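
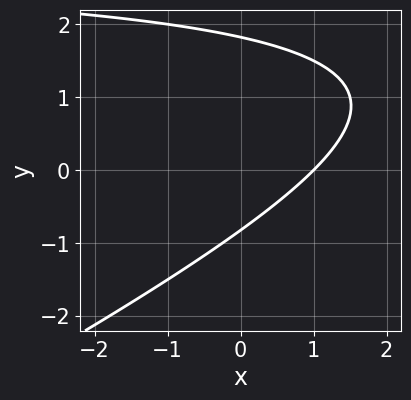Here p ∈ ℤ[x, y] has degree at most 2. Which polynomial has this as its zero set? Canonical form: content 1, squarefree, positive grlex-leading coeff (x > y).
x*y - 2*y^2 - 3*x + 2*y + 3

First, deg p = 2.
Next, against the integer gridlines: it meets the x-axis at x = 1 (among the integer gridlines).
Finally, putting this together gives p.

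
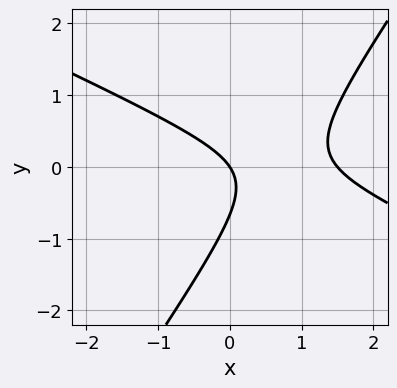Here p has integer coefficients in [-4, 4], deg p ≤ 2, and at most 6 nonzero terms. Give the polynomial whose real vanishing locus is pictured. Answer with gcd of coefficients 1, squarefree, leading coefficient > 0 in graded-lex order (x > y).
2*x^2 + 3*x*y - 3*y^2 - 3*x - 2*y

First, deg p = 2. No degree-1 curve has this shape.
Then, observable constraints: one y-axis crossing is at y = 0; one x-axis crossing is at x = 0.
Finally, solving for integer coefficients yields p as stated.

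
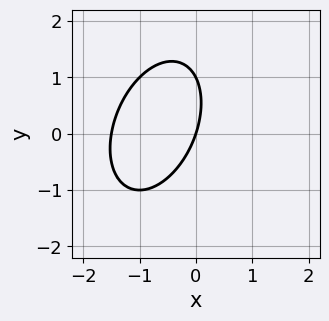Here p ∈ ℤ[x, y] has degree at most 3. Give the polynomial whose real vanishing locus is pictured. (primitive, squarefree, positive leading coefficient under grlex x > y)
(a) The degree is 2 — a generic line meets the curve in up to 2 points.
(b) From the axis intercepts and sections: one x-axis crossing is at x = 0; among the integer gridlines, it crosses the y-axis at y ∈ {0, 1}.
(c) These observations pin down the coefficients.

2*x^2 - x*y + y^2 + 3*x - y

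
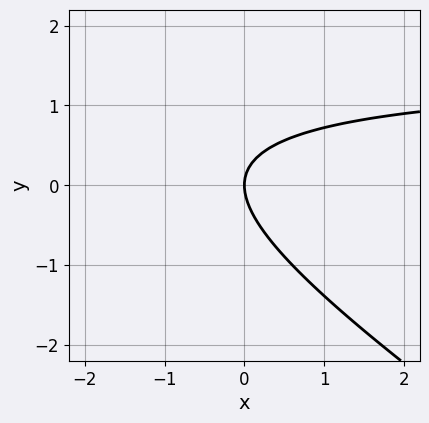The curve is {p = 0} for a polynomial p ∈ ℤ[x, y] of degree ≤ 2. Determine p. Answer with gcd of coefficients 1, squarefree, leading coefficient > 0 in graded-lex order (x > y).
2*x*y + 3*y^2 - 3*x

1. The degree is 2 — a generic line meets the curve in up to 2 points.
2. Checking where it meets the axes: it crosses the y-axis at the gridline y = 0; it meets the x-axis at x = 0 (among the integer gridlines).
3. Matching integer coefficients to the picture gives p.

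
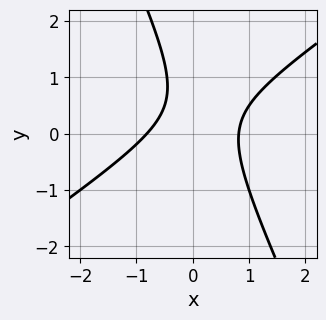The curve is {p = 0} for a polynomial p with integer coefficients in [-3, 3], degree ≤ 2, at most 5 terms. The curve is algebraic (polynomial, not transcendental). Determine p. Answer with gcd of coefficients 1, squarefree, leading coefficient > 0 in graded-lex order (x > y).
(a) Degree: a generic line meets the curve in up to 2 points, so deg p = 2.
(b) Checking where it meets the axes: it misses every integer gridline on the y-axis.
(c) Solving for integer coefficients yields p as stated.

3*x^2 - 3*x*y - 2*y^2 + 2*y - 2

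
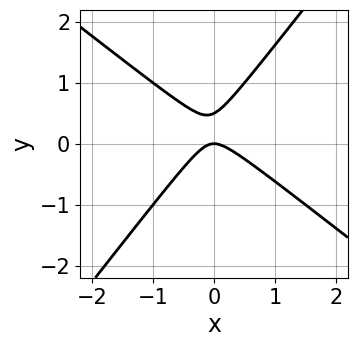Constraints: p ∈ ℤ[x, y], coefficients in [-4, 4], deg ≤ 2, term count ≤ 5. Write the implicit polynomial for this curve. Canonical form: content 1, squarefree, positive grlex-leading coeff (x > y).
2*x^2 + x*y - 2*y^2 + y

The degree is 2 — the shape is more complex than any degree-1 curve.
Reading off the gridlines: it meets the x-axis at x = 0 (among the integer gridlines); one y-axis crossing is at y = 0.
These observations pin down the coefficients.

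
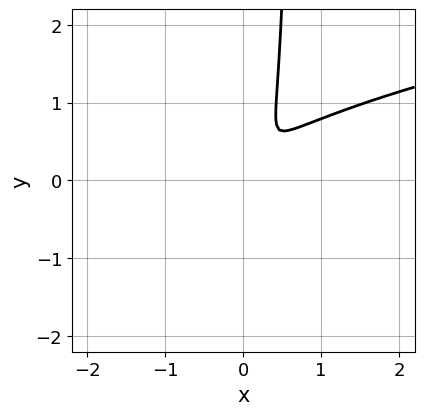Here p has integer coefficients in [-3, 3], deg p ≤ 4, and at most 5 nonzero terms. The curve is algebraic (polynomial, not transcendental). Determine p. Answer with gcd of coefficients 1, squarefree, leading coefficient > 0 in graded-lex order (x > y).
1. deg p = 3. The shape is more complex than any degree-2 curve.
2. Solving for integer coefficients yields p as stated.

3*x*y^2 - 3*x^2 + 3*x*y - 2*y^2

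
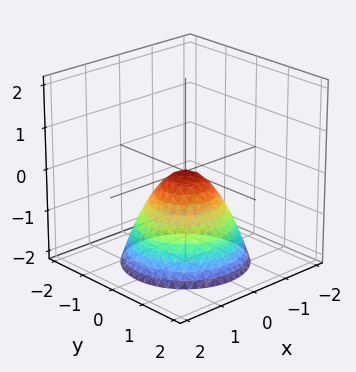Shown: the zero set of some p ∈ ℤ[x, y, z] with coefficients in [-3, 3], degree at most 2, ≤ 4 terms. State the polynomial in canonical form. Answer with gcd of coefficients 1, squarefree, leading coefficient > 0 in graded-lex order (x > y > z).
x^2 + y^2 + z

The degree is 2 — a paraboloid; a quadric.
Symmetry: every cross-section ⟂ z is a circle, so x, y appear only via x² + y².
Reading off the gridlines: a circular section at z = -1 has radius exactly 1; one y-axis crossing is at y = 0; it meets the z-axis at z = 0 (among the integer gridlines).
Solving for integer coefficients yields p as stated.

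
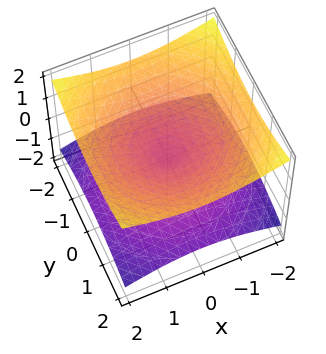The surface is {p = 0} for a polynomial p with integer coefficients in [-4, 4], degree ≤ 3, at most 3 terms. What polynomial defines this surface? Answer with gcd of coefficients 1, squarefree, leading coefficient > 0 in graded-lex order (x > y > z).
(a) The degree is 2 — two nappes meeting at a single point; a quadric.
(b) Symmetries: the z ↦ −z reflection is a symmetry, so z appears only in even powers; the surface is invariant under rotation about z: p = q(x² + y², z).
(c) Checking where it meets the axes: it crosses the x-axis at the gridline x = 0; one y-axis crossing is at y = 0; it crosses the z-axis at the gridline z = 0; a circular section at z = -1 has radius between 1 and 2.
(d) Putting this together gives p.

x^2 + y^2 - 3*z^2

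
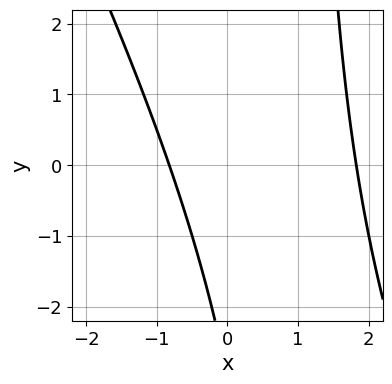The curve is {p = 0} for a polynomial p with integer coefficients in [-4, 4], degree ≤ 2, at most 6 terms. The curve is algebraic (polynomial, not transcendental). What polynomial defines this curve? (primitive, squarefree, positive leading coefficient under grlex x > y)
deg p = 2. The shape is more complex than any degree-1 curve.
From the visible intercepts: the curve avoids every integer y-axis point in the box.
Putting this together gives p.

2*x^2 + x*y - 2*x - y - 3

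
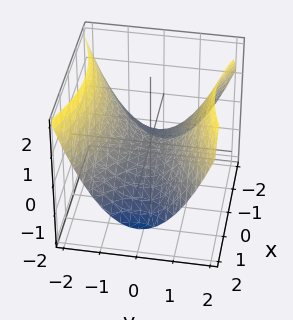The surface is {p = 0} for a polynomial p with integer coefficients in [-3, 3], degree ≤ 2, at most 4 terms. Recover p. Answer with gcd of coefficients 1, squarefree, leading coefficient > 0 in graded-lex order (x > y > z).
(a) The degree is 2 — a hyperbolic paraboloid; a quadric.
(b) Symmetries: the x ↦ −x reflection is a symmetry, so x appears only in even powers; the y ↦ −y reflection is a symmetry, so y appears only in even powers.
(c) From the visible intercepts: one x-axis crossing is at x = 0; it crosses the z-axis at the gridline z = 0; it crosses the y-axis at the gridline y = 0.
(d) The integer polynomial consistent with all of this is the stated p.

x^2 - 2*y^2 + 3*z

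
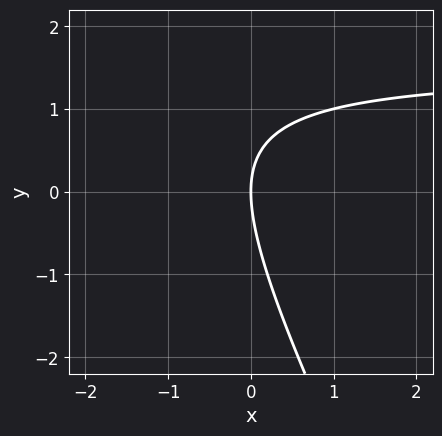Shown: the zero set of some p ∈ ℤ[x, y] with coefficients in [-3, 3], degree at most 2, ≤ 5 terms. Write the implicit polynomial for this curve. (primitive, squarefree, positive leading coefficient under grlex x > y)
2*x*y + y^2 - 3*x

(a) deg p = 2. A generic line meets the curve in up to 2 points.
(b) From the visible intercepts: it crosses the y-axis at the gridline y = 0; it meets the x-axis at x = 0 (among the integer gridlines).
(c) Assembling these constraints gives the stated polynomial.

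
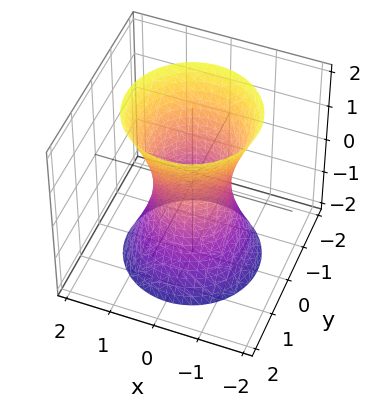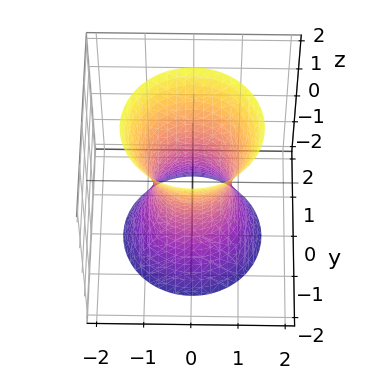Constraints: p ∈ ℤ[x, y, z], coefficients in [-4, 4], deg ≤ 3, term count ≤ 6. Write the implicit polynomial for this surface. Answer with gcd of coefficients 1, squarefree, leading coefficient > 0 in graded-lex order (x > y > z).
3*x^2 + 3*y^2 - z^2 - 2

deg p = 2. No degree-1 surface has this shape.
Symmetry: the surface is invariant under rotation about z: p = q(x² + y², z).
From the axis intercepts and sections: a circular section at z = 1 has radius exactly 1; it misses every integer gridline on the z-axis.
Together with the visible shape, these determine p as stated.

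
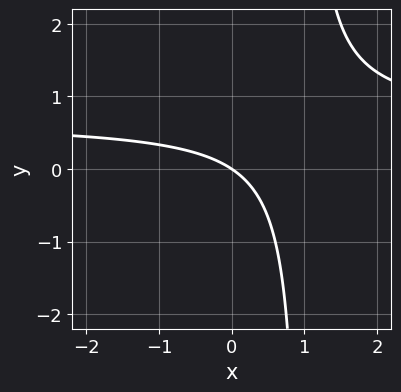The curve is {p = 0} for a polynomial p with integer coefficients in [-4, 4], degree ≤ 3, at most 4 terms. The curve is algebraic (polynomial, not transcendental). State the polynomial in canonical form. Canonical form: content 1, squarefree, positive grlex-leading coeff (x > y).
3*x*y - 2*x - 3*y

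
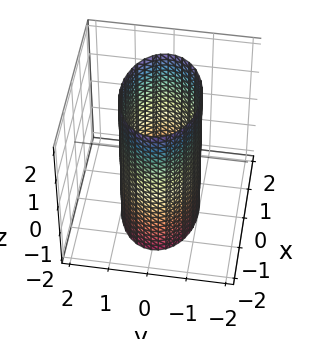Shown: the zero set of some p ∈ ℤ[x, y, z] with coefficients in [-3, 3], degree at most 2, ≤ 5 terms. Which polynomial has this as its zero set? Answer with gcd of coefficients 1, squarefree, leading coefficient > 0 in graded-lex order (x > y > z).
x^2 + 2*y^2 - 2

(a) The degree is 2 — a cylinder; a quadric.
(b) Symmetries: it's symmetric under x → −x, forcing even powers of x; the z ↦ −z reflection is a symmetry, so z appears only in even powers; the y ↦ −y reflection is a symmetry, so y appears only in even powers.
(c) Observable constraints: it misses every integer gridline on the z-axis; the y-axis gridline crossings are at y ∈ {-1, 1}.
(d) Matching integer coefficients to the picture gives p.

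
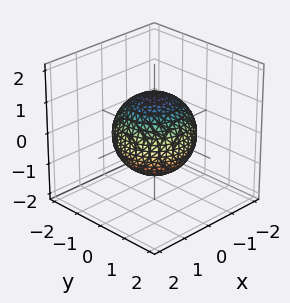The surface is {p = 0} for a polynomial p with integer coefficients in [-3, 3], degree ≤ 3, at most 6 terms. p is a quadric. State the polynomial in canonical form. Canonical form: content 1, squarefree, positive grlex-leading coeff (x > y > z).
2*x^2 + 2*y^2 + 2*z^2 - 3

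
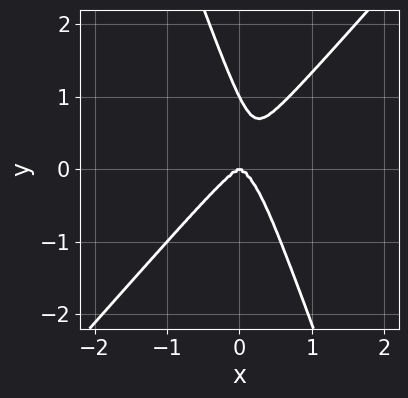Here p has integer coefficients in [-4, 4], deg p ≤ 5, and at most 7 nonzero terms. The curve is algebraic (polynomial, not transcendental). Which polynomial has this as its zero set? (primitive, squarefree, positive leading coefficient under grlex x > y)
The degree is 4 — a generic line meets the curve in up to 4 points.
Against the integer gridlines: it crosses the x-axis at the gridline x = 0; among the integer gridlines, it crosses the y-axis at y ∈ {0, 1}.
Together with the visible shape, these determine p as stated.

2*x^4 + 2*x^2*y^2 - 2*x*y^3 - y^4 + y^3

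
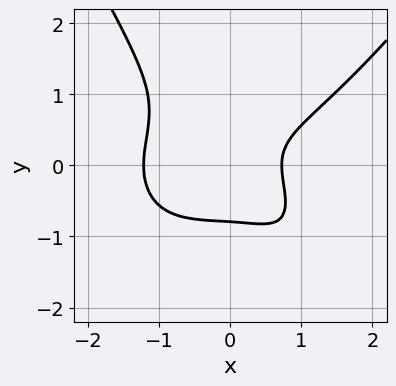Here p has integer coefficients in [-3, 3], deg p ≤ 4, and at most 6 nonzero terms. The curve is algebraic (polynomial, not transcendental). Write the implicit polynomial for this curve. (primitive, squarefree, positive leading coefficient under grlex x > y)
1. Degree: the shape is more complex than any degree-3 curve, so deg p = 4.
2. Putting this together gives p.

x^4 - 2*x*y^2 - 2*y^3 + x - 1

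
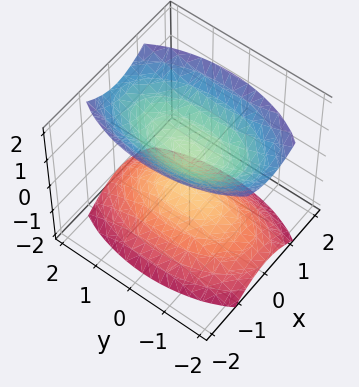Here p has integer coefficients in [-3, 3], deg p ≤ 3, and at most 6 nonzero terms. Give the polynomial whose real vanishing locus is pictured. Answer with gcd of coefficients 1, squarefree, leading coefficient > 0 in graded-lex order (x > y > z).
(a) The picture has 2 separate pieces.
(b) Degree: two separate bowl-shaped sheets opening away from each other; a quadric, so deg p = 2.
(c) Symmetries: it's symmetric under z → −z, forcing even powers of z; it's symmetric under y → −y, forcing even powers of y; mirror symmetry x ↦ −x ⇒ only even powers of x.
(d) Checking where it meets the axes: the surface avoids every integer y-axis point in the box; it misses every integer gridline on the x-axis.
(e) Together with the visible shape, these determine p as stated.

3*x^2 + y^2 - 2*z^2 + 1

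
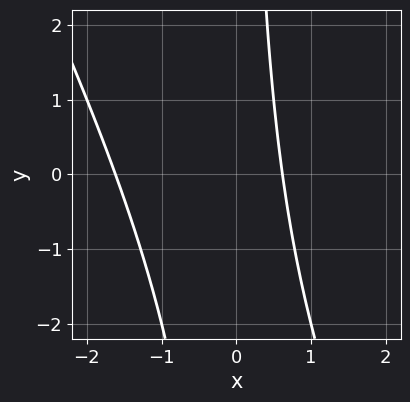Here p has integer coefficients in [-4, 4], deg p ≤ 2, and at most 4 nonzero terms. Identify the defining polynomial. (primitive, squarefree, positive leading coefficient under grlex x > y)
First, degree: no degree-1 curve has this shape, so deg p = 2.
Then, reading off the gridlines: it misses every integer gridline on the y-axis.
Finally, matching integer coefficients to the picture gives p.

2*x^2 + x*y + 2*x - 2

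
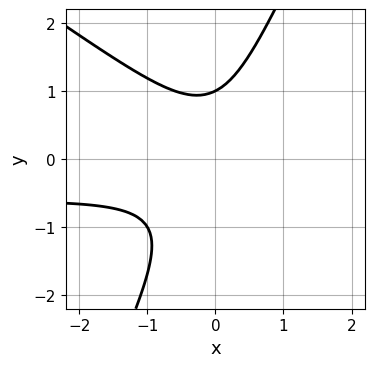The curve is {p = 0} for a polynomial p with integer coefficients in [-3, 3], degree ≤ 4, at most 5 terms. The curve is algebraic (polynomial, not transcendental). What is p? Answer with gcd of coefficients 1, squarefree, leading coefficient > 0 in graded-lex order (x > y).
3*x^2*y + 3*x*y^2 - 2*y^3 + 2*x^2 + 2

First, degree: the shape is more complex than any degree-2 curve, so deg p = 3.
Then, against the integer gridlines: the curve avoids every integer x-axis point in the box; one y-axis crossing is at y = 1.
Finally, together with the visible shape, these determine p as stated.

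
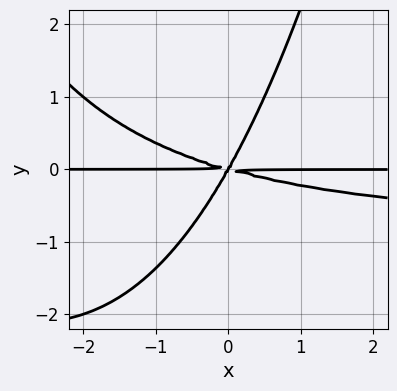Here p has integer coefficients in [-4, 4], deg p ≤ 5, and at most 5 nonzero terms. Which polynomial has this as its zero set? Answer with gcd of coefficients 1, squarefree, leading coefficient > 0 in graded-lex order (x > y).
Degree: the shape is more complex than any degree-3 curve, so deg p = 4.
Observable constraints: every point of the x-axis in the box is on the curve; it crosses the y-axis at the gridline y = 0.
These observations pin down the coefficients.

x^2*y^2 + x^2*y + 3*x*y^2 - 2*y^3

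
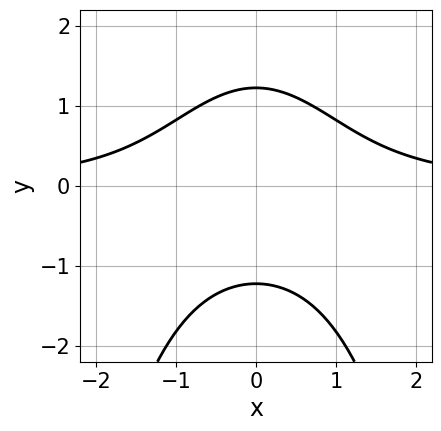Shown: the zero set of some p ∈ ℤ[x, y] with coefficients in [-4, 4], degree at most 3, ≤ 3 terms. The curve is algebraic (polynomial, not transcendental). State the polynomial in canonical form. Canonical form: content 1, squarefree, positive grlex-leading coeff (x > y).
1. The degree is 3 — no degree-2 curve has this shape.
2. Symmetries: it's symmetric under x → −x, forcing even powers of x.
3. Checking where it meets the axes: it misses every integer gridline on the x-axis.
4. Matching integer coefficients to the picture gives p.

2*x^2*y + 2*y^2 - 3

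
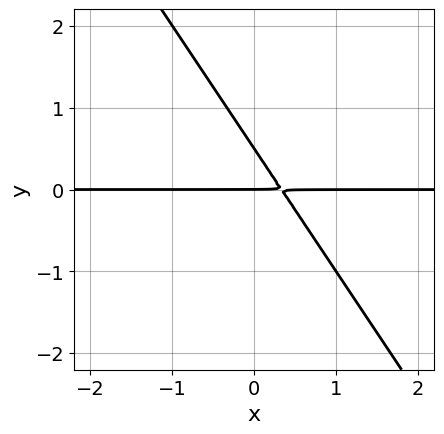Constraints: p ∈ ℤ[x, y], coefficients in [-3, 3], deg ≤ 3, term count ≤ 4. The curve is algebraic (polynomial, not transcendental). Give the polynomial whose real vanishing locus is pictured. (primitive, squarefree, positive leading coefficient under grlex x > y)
Degree: a generic line meets the curve in up to 2 points, so deg p = 2.
From the axis intercepts and sections: it meets the y-axis at y = 0 (among the integer gridlines); every point of the x-axis in the box is on the curve.
The integer polynomial consistent with all of this is the stated p.

3*x*y + 2*y^2 - y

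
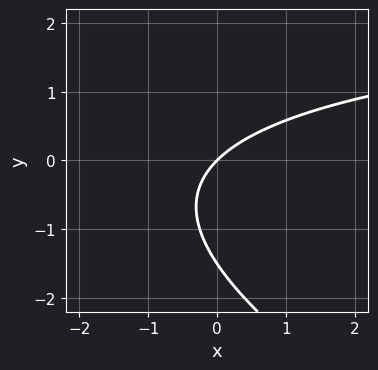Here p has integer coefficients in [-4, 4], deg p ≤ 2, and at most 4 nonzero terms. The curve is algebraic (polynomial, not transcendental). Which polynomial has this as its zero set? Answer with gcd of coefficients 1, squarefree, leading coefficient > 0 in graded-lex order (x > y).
(a) The degree is 2 — no degree-1 curve has this shape.
(b) Observable constraints: it meets the y-axis at y = 0 (among the integer gridlines); it crosses the x-axis at the gridline x = 0.
(c) Fitting integer coefficients to these (and the overall shape) gives p.

x*y + 2*y^2 - 3*x + 3*y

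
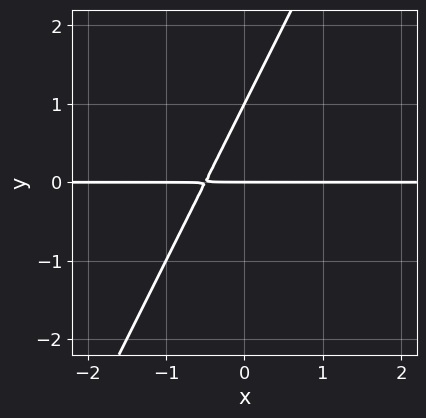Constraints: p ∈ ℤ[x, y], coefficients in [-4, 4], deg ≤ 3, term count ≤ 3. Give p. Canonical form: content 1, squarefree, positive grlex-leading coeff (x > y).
2*x*y - y^2 + y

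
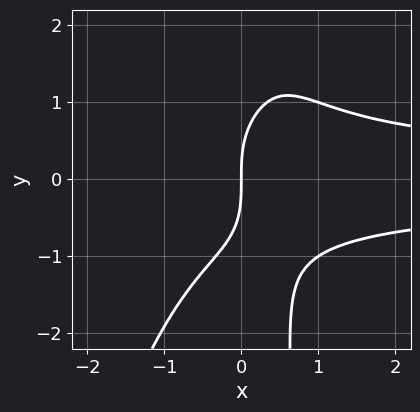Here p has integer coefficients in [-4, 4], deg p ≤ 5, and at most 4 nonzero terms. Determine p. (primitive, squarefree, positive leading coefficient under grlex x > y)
(a) deg p = 4.
(b) Against the integer gridlines: one x-axis crossing is at x = 0; it crosses the y-axis at the gridline y = 0.
(c) Together with the visible shape, these determine p as stated.

3*x^2*y^2 - x*y^3 + y^3 - 3*x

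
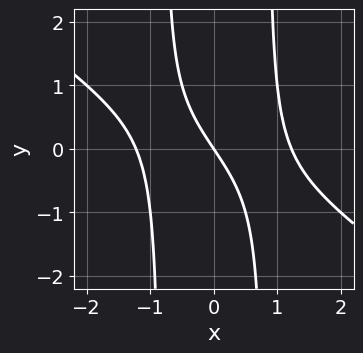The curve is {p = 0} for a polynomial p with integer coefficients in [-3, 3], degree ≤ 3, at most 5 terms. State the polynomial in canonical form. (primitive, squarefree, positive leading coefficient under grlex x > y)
2*x^3 + 3*x^2*y - 3*x - 2*y

1. The degree is 3 — the shape is more complex than any degree-2 curve.
2. From the axis intercepts and sections: it meets the y-axis at y = 0 (among the integer gridlines); one x-axis crossing is at x = 0.
3. These observations pin down the coefficients.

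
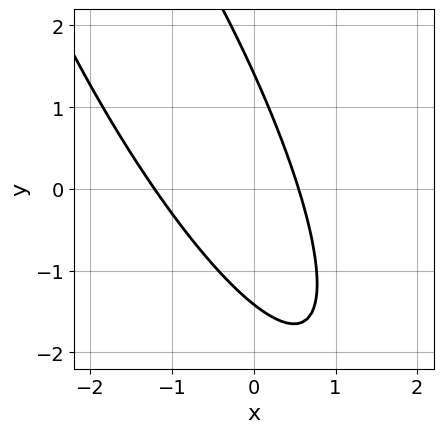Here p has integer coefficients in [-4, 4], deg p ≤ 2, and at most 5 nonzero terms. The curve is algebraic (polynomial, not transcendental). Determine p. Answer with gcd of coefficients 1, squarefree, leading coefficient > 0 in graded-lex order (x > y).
1. deg p = 2.
2. Matching integer coefficients to the picture gives p.

3*x^2 + 3*x*y + y^2 + 2*x - 2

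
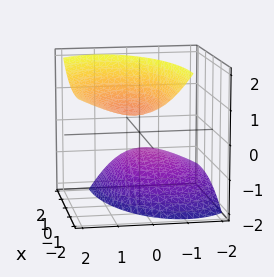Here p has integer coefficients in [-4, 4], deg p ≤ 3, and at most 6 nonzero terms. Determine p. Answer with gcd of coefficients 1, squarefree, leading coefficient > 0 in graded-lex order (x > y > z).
x^2 + 2*x*z + 3*y^2 - 3*y*z - 2*z^2 + 2

First, I count 2 distinct pieces. Treating them together as one polynomial.
Then, deg p = 2. The shape is more complex than any degree-1 surface.
Next, from the axis intercepts and sections: the z-axis gridline crossings are at z ∈ {-1, 1}; the surface avoids every integer y-axis point in the box; no x-intercept at any integer in the box.
Finally, matching integer coefficients to the picture gives p.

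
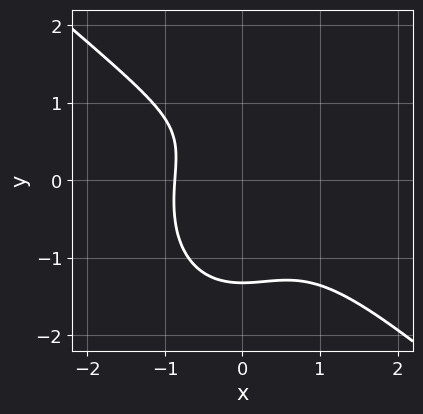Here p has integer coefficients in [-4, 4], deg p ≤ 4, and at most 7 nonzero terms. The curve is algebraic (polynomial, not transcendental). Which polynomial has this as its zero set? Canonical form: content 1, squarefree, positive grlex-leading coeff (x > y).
3*x^3 + 2*x^2*y + 2*y^3 - 2*y + 2

1. Degree: a generic line meets the curve in up to 3 points, so deg p = 3.
2. Solving for integer coefficients yields p as stated.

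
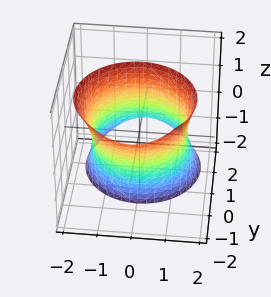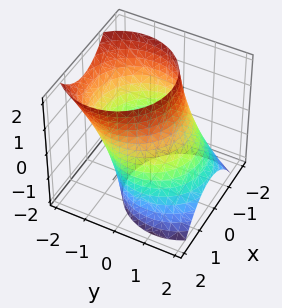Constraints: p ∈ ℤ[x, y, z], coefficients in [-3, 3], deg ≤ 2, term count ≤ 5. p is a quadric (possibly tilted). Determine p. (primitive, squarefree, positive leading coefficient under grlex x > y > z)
x^2 + y^2 + y*z - 2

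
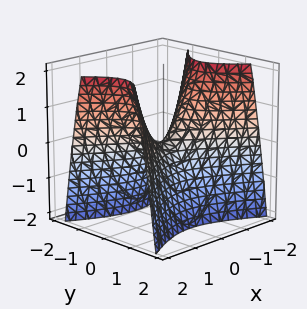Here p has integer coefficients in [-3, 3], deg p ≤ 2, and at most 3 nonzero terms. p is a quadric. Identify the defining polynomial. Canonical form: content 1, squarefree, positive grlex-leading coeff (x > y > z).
First, the degree is 2 — a hyperbolic paraboloid; a quadric.
Next, symmetries: it's symmetric under x → −x, forcing even powers of x; it's symmetric under y → −y, forcing even powers of y.
Next, from the axis intercepts and sections: one y-axis crossing is at y = 0; it crosses the z-axis at the gridline z = 0.
Finally, these observations pin down the coefficients.

x^2 - 2*y^2 - z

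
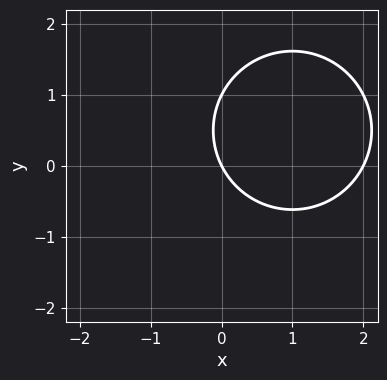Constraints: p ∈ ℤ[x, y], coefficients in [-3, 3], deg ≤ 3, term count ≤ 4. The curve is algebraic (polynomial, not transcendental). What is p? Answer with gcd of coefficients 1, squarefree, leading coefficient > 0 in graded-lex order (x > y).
1. Degree: no degree-1 curve has this shape, so deg p = 2.
2. From the visible intercepts: the x-axis gridline crossings are at x ∈ {0, 2}; among the integer gridlines, it crosses the y-axis at y ∈ {0, 1}.
3. Assembling these constraints gives the stated polynomial.

x^2 + y^2 - 2*x - y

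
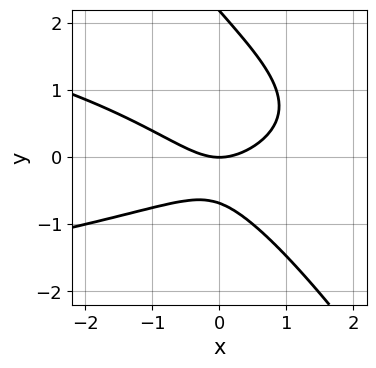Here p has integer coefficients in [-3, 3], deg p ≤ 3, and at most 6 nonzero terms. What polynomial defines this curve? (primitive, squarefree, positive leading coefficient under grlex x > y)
(a) The degree is 3 — a generic line meets the curve in up to 3 points.
(b) From the visible intercepts: it meets the y-axis at y = 0 (among the integer gridlines); one x-axis crossing is at x = 0.
(c) Assembling these constraints gives the stated polynomial.

3*x*y^2 + 2*y^3 + 2*x^2 - 3*y^2 - 3*y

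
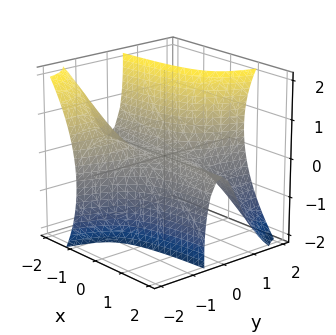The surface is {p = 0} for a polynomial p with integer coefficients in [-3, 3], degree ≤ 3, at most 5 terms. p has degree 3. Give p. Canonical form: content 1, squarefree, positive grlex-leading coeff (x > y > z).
deg p = 3.
Checking where it meets the axes: it meets the y-axis at y = 0 (among the integer gridlines); every point of the x-axis in the box is on the surface; one z-axis crossing is at z = 0.
Fitting integer coefficients to these (and the overall shape) gives p.

3*x*y^2 - y^3 - y*z^2 + 2*z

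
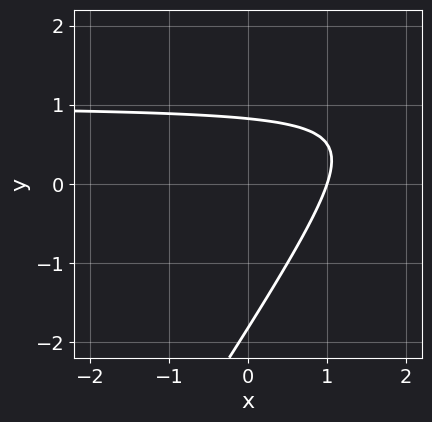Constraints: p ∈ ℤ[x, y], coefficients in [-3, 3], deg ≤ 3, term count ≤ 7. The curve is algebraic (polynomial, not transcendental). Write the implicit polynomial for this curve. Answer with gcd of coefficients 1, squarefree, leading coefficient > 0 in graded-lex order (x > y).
3*x*y - 2*y^2 - 3*x - 2*y + 3

1. deg p = 2. No degree-1 curve has this shape.
2. Reading off the gridlines: it meets the x-axis at x = 1 (among the integer gridlines).
3. Together with the visible shape, these determine p as stated.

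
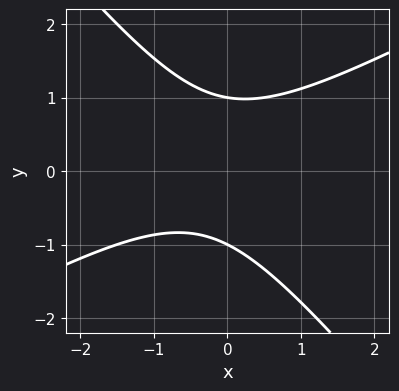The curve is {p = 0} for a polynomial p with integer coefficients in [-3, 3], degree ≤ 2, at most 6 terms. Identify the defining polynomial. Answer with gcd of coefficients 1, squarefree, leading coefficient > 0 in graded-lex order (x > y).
Degree: the shape is more complex than any degree-1 curve, so deg p = 2.
Checking where it meets the axes: the y-axis gridline crossings are at y ∈ {-1, 1}; the curve avoids every integer x-axis point in the box.
Together with the visible shape, these determine p as stated.

2*x^2 - 2*x*y - 3*y^2 + x + 3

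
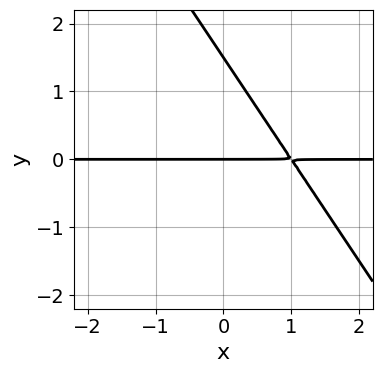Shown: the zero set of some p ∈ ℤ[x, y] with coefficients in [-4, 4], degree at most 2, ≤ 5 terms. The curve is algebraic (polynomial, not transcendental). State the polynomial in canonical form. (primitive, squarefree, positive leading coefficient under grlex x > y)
1. Degree: the shape is more complex than any degree-1 curve, so deg p = 2.
2. Observable constraints: every point of the x-axis in the box is on the curve; it crosses the y-axis at the gridline y = 0.
3. Putting this together gives p.

3*x*y + 2*y^2 - 3*y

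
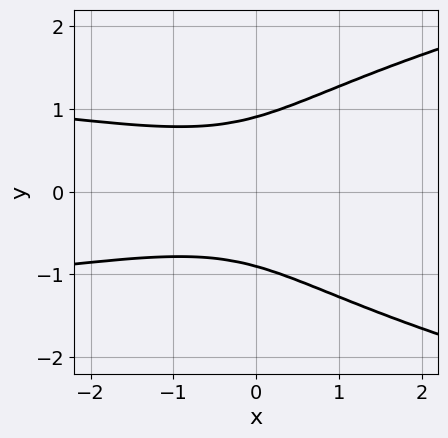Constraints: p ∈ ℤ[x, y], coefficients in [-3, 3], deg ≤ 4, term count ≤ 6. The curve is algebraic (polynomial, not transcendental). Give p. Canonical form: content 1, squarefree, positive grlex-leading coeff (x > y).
3*y^4 - 3*x*y^2 - x^2 - 2

First, degree: the shape is more complex than any degree-3 curve, so deg p = 4.
Next, symmetries: it's symmetric under y → −y, forcing even powers of y.
Then, against the integer gridlines: it misses every integer gridline on the x-axis.
Finally, together with the visible shape, these determine p as stated.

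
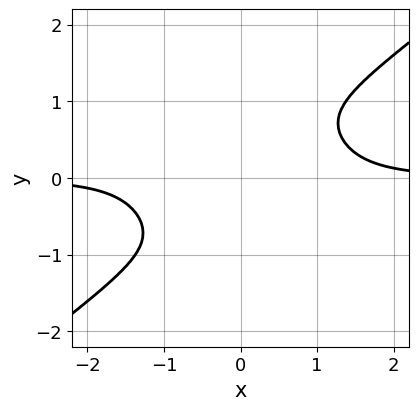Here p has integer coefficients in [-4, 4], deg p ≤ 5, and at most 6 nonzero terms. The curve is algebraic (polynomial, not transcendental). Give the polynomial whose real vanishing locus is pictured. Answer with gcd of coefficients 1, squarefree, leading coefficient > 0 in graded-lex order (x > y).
1. deg p = 4. A generic line meets the curve in up to 4 points.
2. From the axis intercepts and sections: the curve avoids every integer x-axis point in the box; it misses every integer gridline on the y-axis.
3. These observations pin down the coefficients.

3*x^3*y - 2*x^2*y^2 - 3*y^4 + 2*y^2 - 3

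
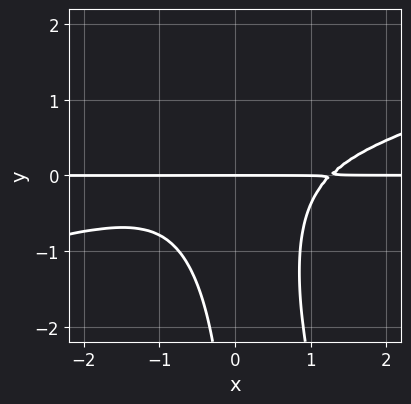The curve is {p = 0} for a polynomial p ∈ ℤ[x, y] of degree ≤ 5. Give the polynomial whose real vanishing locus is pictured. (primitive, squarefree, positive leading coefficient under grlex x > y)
x^3*y - 3*x^2*y^2 - x*y^3 - 2*y

(a) Degree: no degree-3 curve has this shape, so deg p = 4.
(b) Checking where it meets the axes: it crosses the y-axis at the gridline y = 0; the visible x-axis segment lies entirely on the curve.
(c) These observations pin down the coefficients.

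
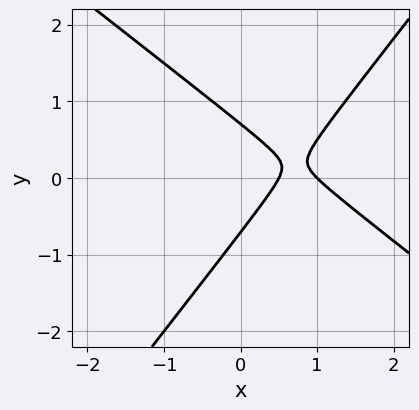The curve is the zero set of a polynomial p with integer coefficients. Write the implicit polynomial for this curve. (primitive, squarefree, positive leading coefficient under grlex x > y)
2*x^2 + x*y - 2*y^2 - 3*x + 1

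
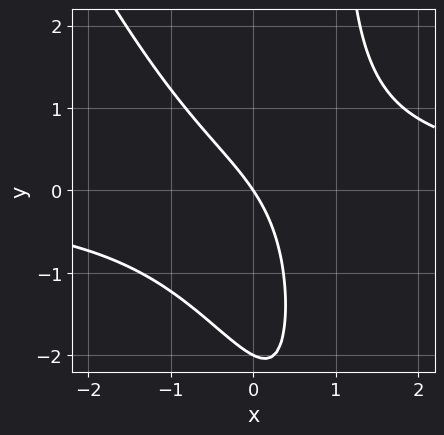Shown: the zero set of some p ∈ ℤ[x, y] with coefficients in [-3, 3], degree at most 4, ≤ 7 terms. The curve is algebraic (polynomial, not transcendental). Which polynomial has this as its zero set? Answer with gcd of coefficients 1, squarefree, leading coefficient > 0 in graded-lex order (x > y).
2*x^2*y + x*y^2 - y^2 - 3*x - 2*y

(a) Degree: a generic line meets the curve in up to 3 points, so deg p = 3.
(b) From the visible intercepts: one x-axis crossing is at x = 0; the y-axis gridline crossings are at y ∈ {-2, 0}.
(c) Fitting integer coefficients to these (and the overall shape) gives p.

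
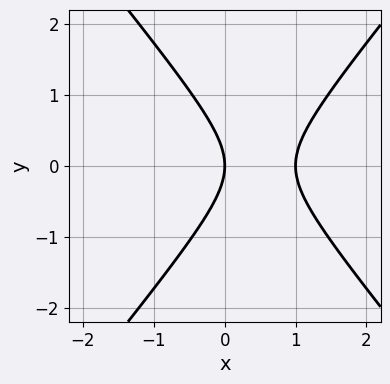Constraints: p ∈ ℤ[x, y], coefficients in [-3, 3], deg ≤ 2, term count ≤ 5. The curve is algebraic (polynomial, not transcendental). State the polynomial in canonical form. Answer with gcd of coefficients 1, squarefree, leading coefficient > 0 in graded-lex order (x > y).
The degree is 2 — no degree-1 curve has this shape.
Symmetries: the y ↦ −y reflection is a symmetry, so y appears only in even powers.
Checking where it meets the axes: it meets the y-axis at y = 0 (among the integer gridlines); among the integer gridlines, it crosses the x-axis at x ∈ {0, 1}.
Assembling these constraints gives the stated polynomial.

3*x^2 - 2*y^2 - 3*x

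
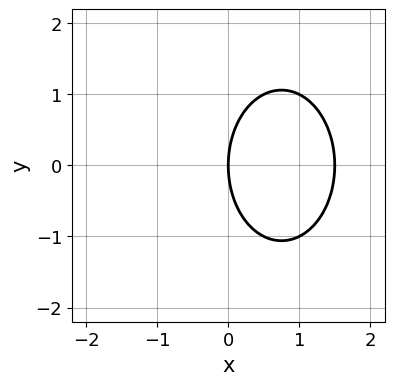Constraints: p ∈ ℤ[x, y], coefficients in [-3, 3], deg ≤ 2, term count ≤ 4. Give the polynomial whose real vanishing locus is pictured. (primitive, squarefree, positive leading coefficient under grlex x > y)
2*x^2 + y^2 - 3*x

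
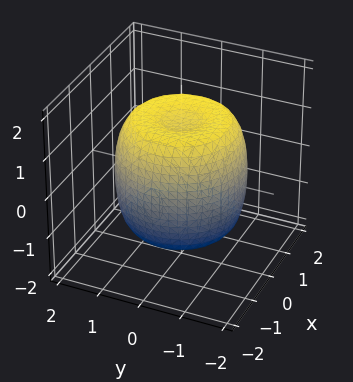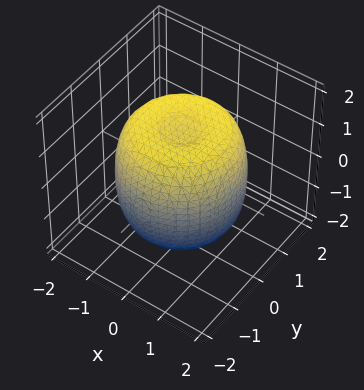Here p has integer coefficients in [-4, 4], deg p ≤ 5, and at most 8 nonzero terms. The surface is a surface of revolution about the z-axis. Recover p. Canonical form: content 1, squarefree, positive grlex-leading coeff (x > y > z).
(a) The degree is 4 — no degree-3 surface has this shape.
(b) Symmetries: rotational symmetry about the z-axis ⇒ p depends on x, y only through x² + y².
(c) From the visible intercepts: a circular section at z = 0 has radius between 1 and 2.
(d) Assembling these constraints gives the stated polynomial.

2*x^4 + 4*x^2*y^2 + 2*y^4 - 3*x^2 - 3*y^2 + 2*z^2 - 3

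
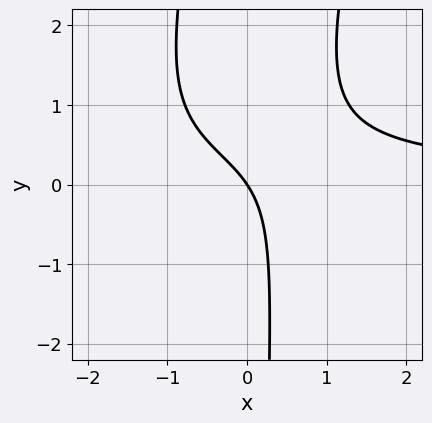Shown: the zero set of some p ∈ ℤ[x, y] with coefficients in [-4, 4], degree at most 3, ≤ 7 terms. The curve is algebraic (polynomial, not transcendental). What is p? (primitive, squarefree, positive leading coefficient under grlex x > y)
First, the degree is 3 — a generic line meets the curve in up to 3 points.
Next, against the integer gridlines: it crosses the x-axis at the gridline x = 0; one y-axis crossing is at y = 0.
Finally, solving for integer coefficients yields p as stated.

2*x^2*y - x*y^2 + 3*x*y - 3*x - 2*y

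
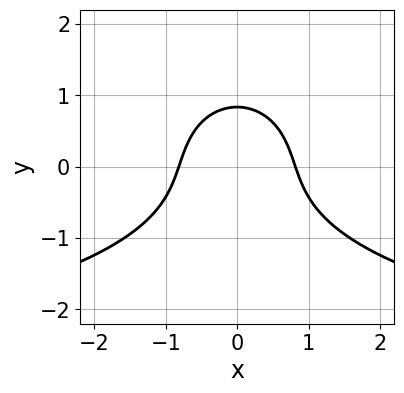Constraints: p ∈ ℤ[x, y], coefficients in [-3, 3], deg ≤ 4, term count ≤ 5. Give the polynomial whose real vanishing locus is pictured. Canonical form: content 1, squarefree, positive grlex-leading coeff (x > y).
x^2*y + 2*y^3 + 3*x^2 + y - 2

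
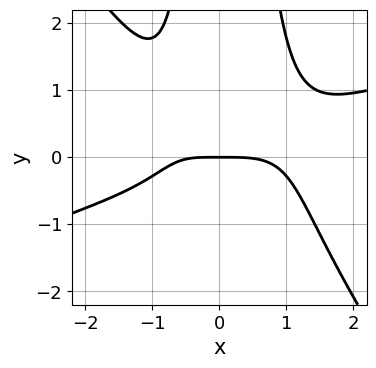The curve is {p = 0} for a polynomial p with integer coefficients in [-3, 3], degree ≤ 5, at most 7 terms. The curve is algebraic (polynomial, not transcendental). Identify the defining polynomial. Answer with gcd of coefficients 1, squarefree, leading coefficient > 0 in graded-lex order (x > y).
x^4 - 2*x^3*y - 2*x^2*y^2 + 2*x*y + 3*y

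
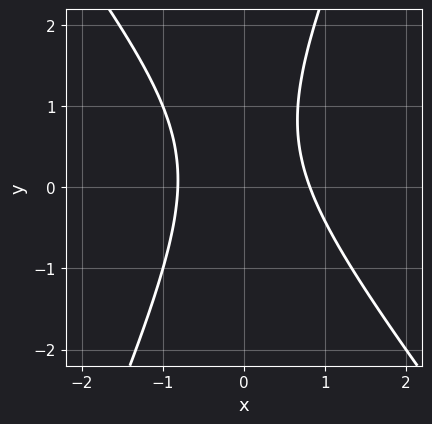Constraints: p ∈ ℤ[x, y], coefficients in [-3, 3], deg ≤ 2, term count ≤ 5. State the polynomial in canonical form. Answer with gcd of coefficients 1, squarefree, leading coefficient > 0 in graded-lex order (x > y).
deg p = 2. No degree-1 curve has this shape.
From the axis intercepts and sections: the curve avoids every integer y-axis point in the box.
Putting this together gives p.

3*x^2 + x*y - y^2 + y - 2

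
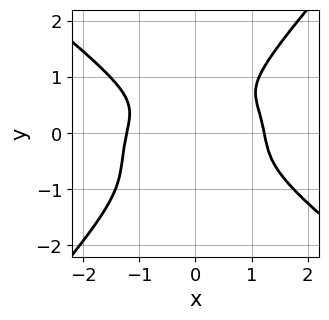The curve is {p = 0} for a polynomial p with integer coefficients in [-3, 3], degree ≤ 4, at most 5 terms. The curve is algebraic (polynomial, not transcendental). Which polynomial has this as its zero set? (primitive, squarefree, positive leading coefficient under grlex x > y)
First, deg p = 4.
Finally, solving for integer coefficients yields p as stated.

2*x^4 + 2*x*y^3 - 3*y^4 + x^2*y - 3*x^2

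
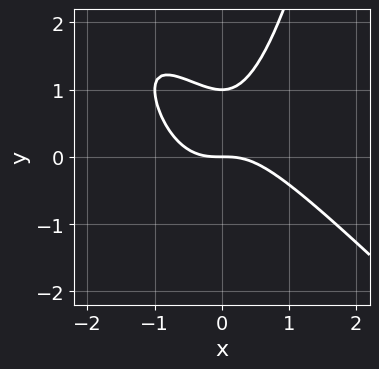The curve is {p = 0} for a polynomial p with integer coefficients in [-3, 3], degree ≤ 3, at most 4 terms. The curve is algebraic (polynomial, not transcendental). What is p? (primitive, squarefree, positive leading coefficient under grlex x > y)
x^3 + x^2*y - y^2 + y

First, the degree is 3 — the shape is more complex than any degree-2 curve.
Then, from the axis intercepts and sections: it crosses the x-axis at the gridline x = 0; among the integer gridlines, it crosses the y-axis at y ∈ {0, 1}.
Finally, these observations pin down the coefficients.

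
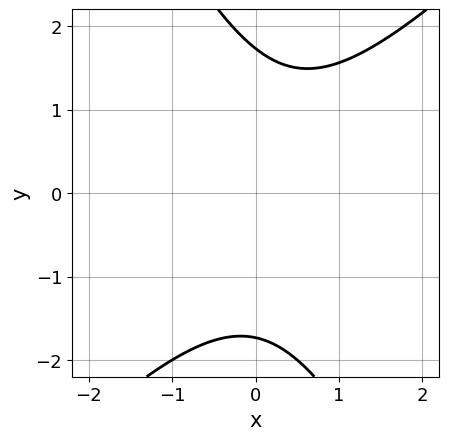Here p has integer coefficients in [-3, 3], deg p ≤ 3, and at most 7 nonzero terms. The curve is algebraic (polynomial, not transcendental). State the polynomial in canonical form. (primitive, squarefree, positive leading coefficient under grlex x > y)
2*x^2 - x*y - y^2 - x + 3

1. The degree is 2 — a generic line meets the curve in up to 2 points.
2. Observable constraints: the curve avoids every integer x-axis point in the box.
3. Assembling these constraints gives the stated polynomial.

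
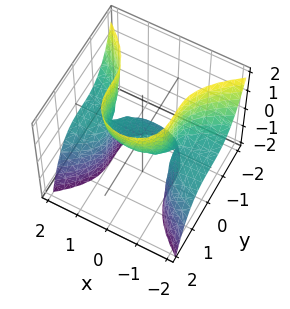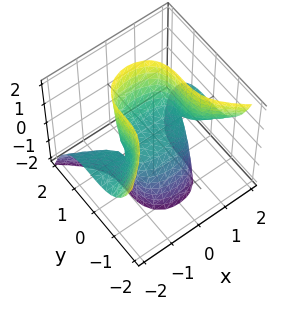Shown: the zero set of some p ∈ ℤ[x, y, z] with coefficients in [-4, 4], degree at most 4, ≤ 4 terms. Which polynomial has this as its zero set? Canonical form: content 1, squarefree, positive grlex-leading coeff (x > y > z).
x^2*z + y^3 - z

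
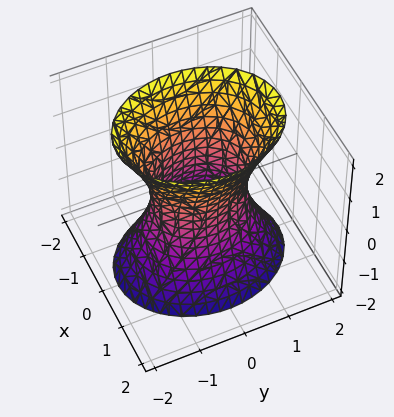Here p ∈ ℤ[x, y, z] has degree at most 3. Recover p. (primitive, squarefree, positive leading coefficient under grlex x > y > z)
First, degree: one connected sheet with a waist; a quadric, so deg p = 2.
Then, symmetries: mirror symmetry x ↦ −x ⇒ only even powers of x; mirror symmetry y ↦ −y ⇒ only even powers of y; it's symmetric under z → −z, forcing even powers of z.
Then, from the visible intercepts: among the integer gridlines, it crosses the y-axis at y ∈ {-1, 1}; the surface avoids every integer z-axis point in the box.
Finally, matching integer coefficients to the picture gives p.

3*x^2 + 2*y^2 - z^2 - 2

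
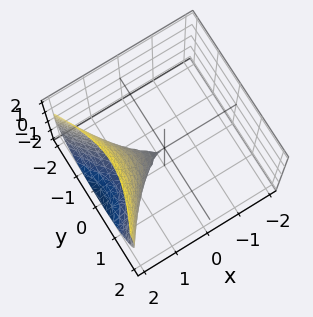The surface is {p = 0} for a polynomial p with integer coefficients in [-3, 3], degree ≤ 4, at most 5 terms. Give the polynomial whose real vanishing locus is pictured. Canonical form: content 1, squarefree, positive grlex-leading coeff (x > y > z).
x^3 + x^2*z - 3*y^2 - 2*z^2

1. deg p = 3.
2. From the visible intercepts: it meets the z-axis at z = 0 (among the integer gridlines); it meets the x-axis at x = 0 (among the integer gridlines); it crosses the y-axis at the gridline y = 0.
3. Solving for integer coefficients yields p as stated.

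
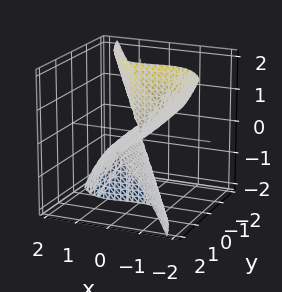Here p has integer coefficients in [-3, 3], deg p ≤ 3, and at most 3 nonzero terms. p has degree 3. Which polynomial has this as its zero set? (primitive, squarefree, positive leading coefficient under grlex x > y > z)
3*x^3 + 2*x^2*z + 3*y*z^2

1. The degree is 3 — the shape is more complex than any degree-2 surface.
2. Against the integer gridlines: the visible z-axis segment lies entirely on the surface; one x-axis crossing is at x = 0; the visible y-axis segment lies entirely on the surface.
3. These observations pin down the coefficients.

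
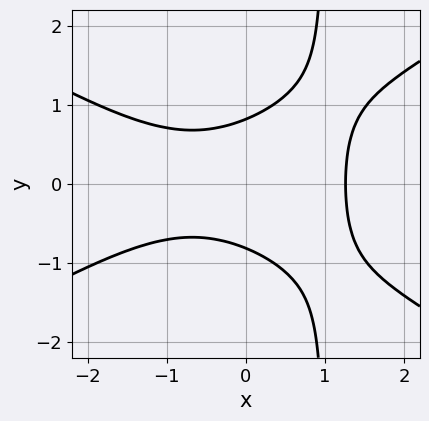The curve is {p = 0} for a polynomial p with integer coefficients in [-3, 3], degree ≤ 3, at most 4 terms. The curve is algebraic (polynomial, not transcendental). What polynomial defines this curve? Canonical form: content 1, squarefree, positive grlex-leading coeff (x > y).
The degree is 3 — the shape is more complex than any degree-2 curve.
Symmetries: it's symmetric under y → −y, forcing even powers of y.
Together with the visible shape, these determine p as stated.

x^3 - 3*x*y^2 + 3*y^2 - 2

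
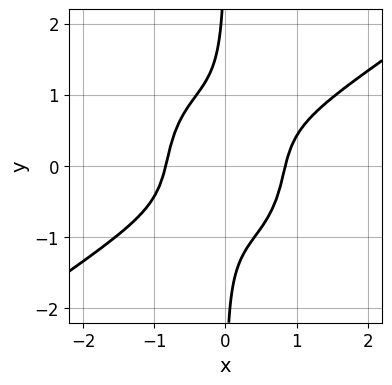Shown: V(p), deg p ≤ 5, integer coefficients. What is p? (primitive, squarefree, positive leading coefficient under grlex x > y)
1. deg p = 4. No degree-3 curve has this shape.
2. Observable constraints: no y-intercept at any integer in the box.
3. These observations pin down the coefficients.

2*x^4 - 2*x^3*y - 2*x*y^3 - 1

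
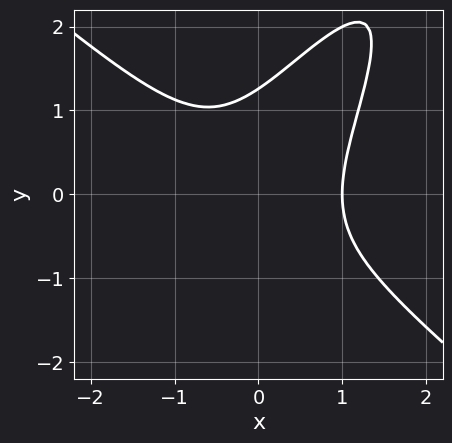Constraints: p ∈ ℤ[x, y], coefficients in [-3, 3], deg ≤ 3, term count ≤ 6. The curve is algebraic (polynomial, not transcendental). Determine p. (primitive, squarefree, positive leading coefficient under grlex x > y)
1. The degree is 3 — no degree-2 curve has this shape.
2. Checking where it meets the axes: it crosses the x-axis at the gridline x = 1.
3. Fitting integer coefficients to these (and the overall shape) gives p.

2*x^3 - 2*x*y^2 + y^3 - 2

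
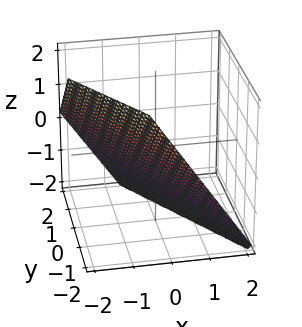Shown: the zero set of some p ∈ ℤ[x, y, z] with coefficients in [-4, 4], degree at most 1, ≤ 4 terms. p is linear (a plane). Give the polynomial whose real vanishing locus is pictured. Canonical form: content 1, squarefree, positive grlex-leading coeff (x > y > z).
3*x + 2*y + 2*z + 2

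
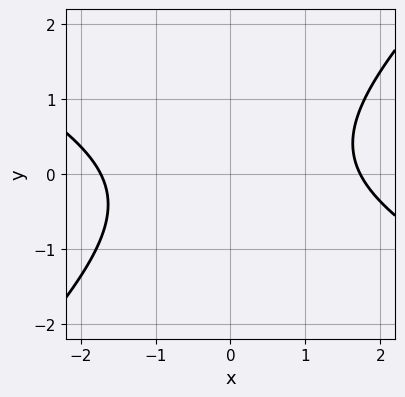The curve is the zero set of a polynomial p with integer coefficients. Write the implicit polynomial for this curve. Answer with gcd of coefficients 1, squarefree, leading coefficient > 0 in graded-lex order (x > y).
x^2 + x*y - 2*y^2 - 3

1. The degree is 2 — the shape is more complex than any degree-1 curve.
2. From the axis intercepts and sections: no y-intercept at any integer in the box.
3. Solving for integer coefficients yields p as stated.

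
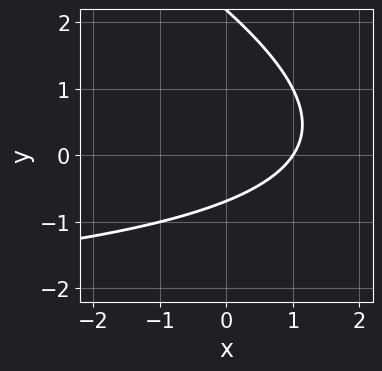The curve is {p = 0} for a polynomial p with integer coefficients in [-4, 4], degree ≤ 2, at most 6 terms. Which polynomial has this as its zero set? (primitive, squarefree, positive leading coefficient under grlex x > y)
(a) The degree is 2 — no degree-1 curve has this shape.
(b) From the axis intercepts and sections: one x-axis crossing is at x = 1.
(c) Together with the visible shape, these determine p as stated.

x*y + 2*y^2 + 3*x - 3*y - 3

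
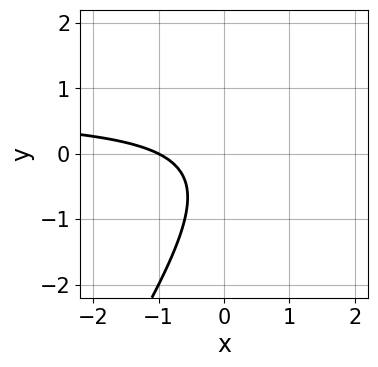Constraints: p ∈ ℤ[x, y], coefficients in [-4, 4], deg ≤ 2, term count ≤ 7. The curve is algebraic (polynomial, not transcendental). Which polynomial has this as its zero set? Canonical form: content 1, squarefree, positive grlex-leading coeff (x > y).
Degree: the shape is more complex than any degree-1 curve, so deg p = 2.
Checking where it meets the axes: the curve avoids every integer y-axis point in the box; it meets the x-axis at x = -1 (among the integer gridlines).
Solving for integer coefficients yields p as stated.

3*x*y - 2*y^2 - 2*x - y - 2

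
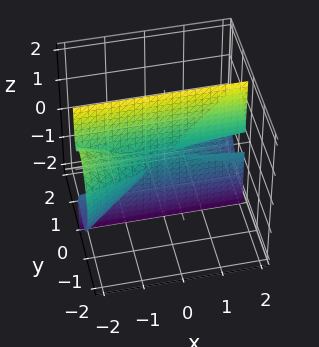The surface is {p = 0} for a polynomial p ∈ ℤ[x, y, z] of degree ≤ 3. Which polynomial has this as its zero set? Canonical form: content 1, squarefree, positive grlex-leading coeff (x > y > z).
1. deg p = 3. The shape is more complex than any degree-2 surface.
2. Observable constraints: one y-axis crossing is at y = 0; every point of the z-axis in the box is on the surface.
3. Assembling these constraints gives the stated polynomial.

2*x*y^2 - 3*y^3 - y*z^2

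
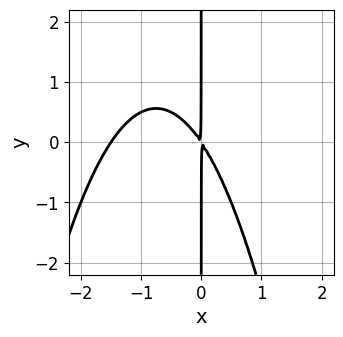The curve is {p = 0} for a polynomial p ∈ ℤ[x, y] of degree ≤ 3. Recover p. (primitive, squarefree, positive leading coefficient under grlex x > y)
First, the degree is 3 — the shape is more complex than any degree-2 curve.
Next, from the visible intercepts: the visible y-axis segment lies entirely on the curve.
Finally, fitting integer coefficients to these (and the overall shape) gives p.

2*x^3 + 3*x^2 + 2*x*y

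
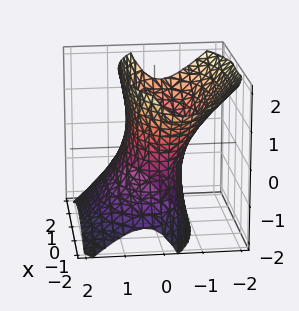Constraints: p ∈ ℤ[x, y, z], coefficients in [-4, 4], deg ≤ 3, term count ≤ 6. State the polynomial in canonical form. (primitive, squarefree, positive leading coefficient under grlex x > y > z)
The degree is 2 — a generic line meets the surface in up to 2 points.
Observable constraints: it misses every integer gridline on the z-axis.
These observations pin down the coefficients.

x^2 + 3*y^2 + 2*y*z - z^2 - 2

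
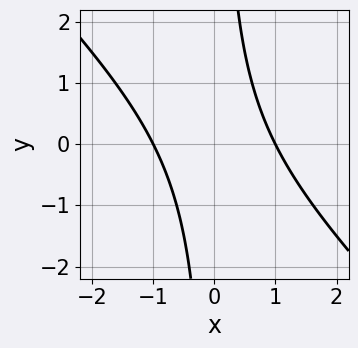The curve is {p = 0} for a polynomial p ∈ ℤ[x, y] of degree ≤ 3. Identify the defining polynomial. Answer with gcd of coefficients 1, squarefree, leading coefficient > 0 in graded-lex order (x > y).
x^2 + x*y - 1

1. Degree: no degree-1 curve has this shape, so deg p = 2.
2. Reading off the gridlines: among the integer gridlines, it crosses the x-axis at x ∈ {-1, 1}; it misses every integer gridline on the y-axis.
3. Matching integer coefficients to the picture gives p.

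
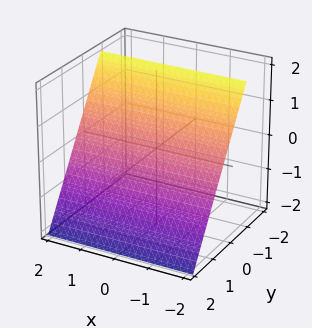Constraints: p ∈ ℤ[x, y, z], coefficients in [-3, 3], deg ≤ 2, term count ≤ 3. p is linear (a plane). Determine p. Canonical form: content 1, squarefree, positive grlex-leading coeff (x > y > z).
1. deg p = 1.
2. Against the integer gridlines: one z-axis crossing is at z = 1; it misses every integer gridline on the x-axis.
3. These observations pin down the coefficients.

3*y + 2*z - 2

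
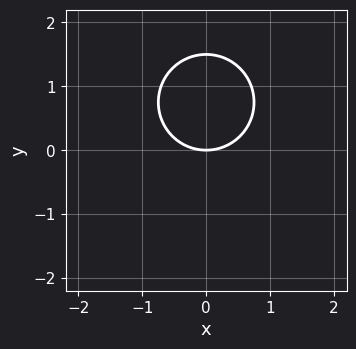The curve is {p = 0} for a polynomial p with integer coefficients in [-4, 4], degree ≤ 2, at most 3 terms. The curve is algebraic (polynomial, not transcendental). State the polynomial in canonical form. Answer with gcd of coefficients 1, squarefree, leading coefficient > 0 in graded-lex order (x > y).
(a) Degree: a generic line meets the curve in up to 2 points, so deg p = 2.
(b) Symmetries: it's symmetric under x → −x, forcing even powers of x.
(c) Against the integer gridlines: it crosses the y-axis at the gridline y = 0; it crosses the x-axis at the gridline x = 0.
(d) Solving for integer coefficients yields p as stated.

2*x^2 + 2*y^2 - 3*y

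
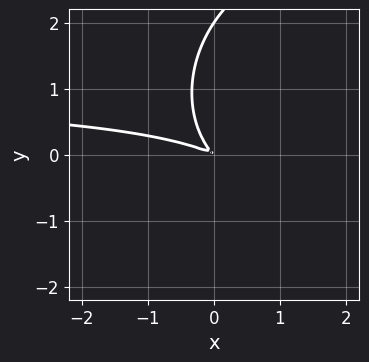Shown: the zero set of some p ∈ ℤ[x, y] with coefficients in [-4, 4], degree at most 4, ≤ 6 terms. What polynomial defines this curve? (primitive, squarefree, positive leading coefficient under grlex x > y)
x^2*y + y^3 - x^2 - 3*x*y - 2*y^2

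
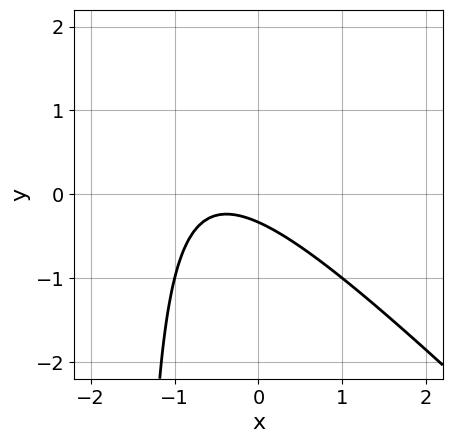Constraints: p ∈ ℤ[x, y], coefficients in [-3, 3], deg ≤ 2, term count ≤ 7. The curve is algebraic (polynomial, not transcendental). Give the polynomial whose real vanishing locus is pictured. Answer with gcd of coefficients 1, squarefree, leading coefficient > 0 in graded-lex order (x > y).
2*x^2 + 2*x*y + 2*x + 3*y + 1

The degree is 2 — the shape is more complex than any degree-1 curve.
Checking where it meets the axes: no x-intercept at any integer in the box.
Solving for integer coefficients yields p as stated.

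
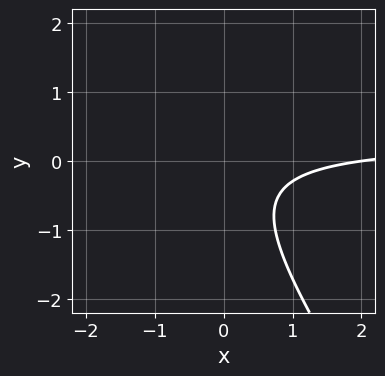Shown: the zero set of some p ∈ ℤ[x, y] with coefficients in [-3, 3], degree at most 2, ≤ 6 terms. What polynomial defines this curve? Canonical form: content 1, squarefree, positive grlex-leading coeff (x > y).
(a) deg p = 2. The shape is more complex than any degree-1 curve.
(b) From the axis intercepts and sections: the curve avoids every integer y-axis point in the box; it crosses the x-axis at the gridline x = 2.
(c) Solving for integer coefficients yields p as stated.

3*x*y + 2*y^2 - x + y + 2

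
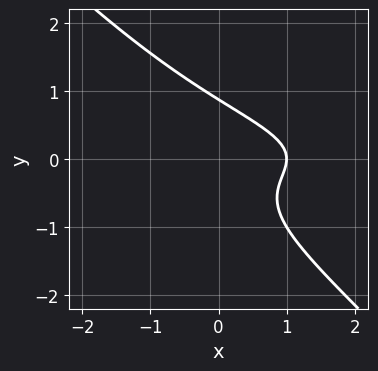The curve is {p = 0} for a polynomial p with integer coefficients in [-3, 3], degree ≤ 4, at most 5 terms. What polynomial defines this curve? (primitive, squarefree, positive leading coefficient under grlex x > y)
The degree is 3 — no degree-2 curve has this shape.
Reading off the gridlines: one x-axis crossing is at x = 1.
Matching integer coefficients to the picture gives p.

3*x*y^2 + 3*y^3 + 2*x - 2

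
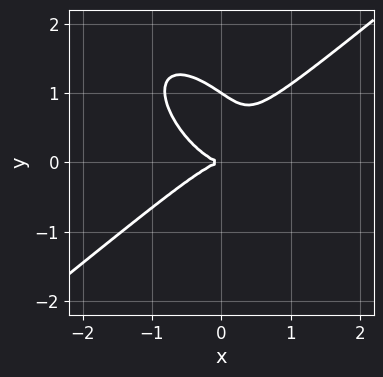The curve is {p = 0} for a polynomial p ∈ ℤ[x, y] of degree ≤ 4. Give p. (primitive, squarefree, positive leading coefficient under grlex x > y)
3*x^3 - 2*x*y^2 - 3*y^3 + 3*y^2

1. deg p = 3. The shape is more complex than any degree-2 curve.
2. From the visible intercepts: it meets the x-axis at x = 0 (among the integer gridlines); among the integer gridlines, it crosses the y-axis at y ∈ {0, 1}.
3. Solving for integer coefficients yields p as stated.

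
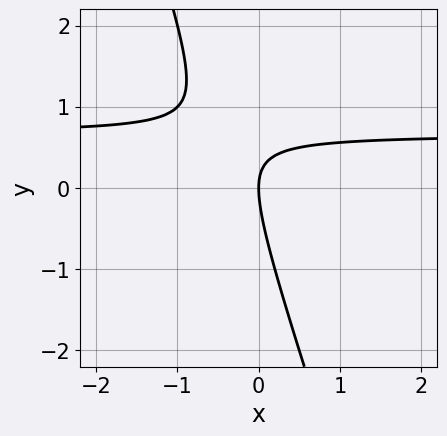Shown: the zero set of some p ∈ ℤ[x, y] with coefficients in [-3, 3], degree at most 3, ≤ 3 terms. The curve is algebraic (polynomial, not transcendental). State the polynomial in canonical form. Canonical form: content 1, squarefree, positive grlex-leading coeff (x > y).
First, deg p = 2.
Then, from the axis intercepts and sections: it meets the y-axis at y = 0 (among the integer gridlines); it crosses the x-axis at the gridline x = 0.
Finally, assembling these constraints gives the stated polynomial.

3*x*y + y^2 - 2*x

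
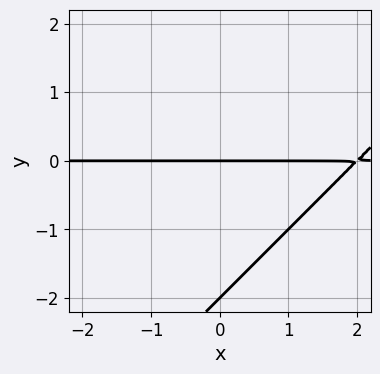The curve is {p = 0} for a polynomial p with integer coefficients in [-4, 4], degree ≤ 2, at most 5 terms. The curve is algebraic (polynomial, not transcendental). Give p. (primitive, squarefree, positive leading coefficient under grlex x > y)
x*y - y^2 - 2*y

1. Degree: a generic line meets the curve in up to 2 points, so deg p = 2.
2. Against the integer gridlines: among the integer gridlines, it crosses the y-axis at y ∈ {-2, 0}; every point of the x-axis in the box is on the curve.
3. The integer polynomial consistent with all of this is the stated p.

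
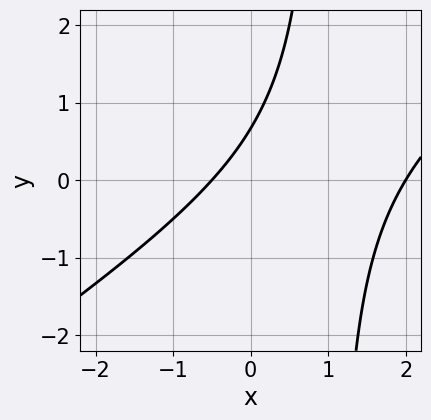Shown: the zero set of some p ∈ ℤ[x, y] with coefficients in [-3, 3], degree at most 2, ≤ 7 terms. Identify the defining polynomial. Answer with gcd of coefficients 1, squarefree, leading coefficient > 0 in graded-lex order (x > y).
(a) deg p = 2.
(b) From the visible intercepts: it meets the x-axis at x = 2 (among the integer gridlines).
(c) Putting this together gives p.

2*x^2 - 3*x*y - 3*x + 3*y - 2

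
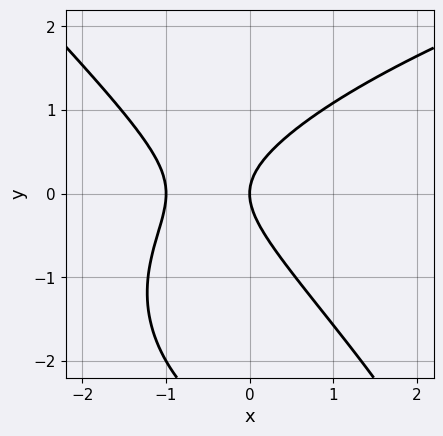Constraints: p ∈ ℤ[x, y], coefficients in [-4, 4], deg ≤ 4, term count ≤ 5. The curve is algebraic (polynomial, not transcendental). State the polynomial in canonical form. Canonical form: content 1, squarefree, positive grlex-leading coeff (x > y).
1. The degree is 3 — a generic line meets the curve in up to 3 points.
2. Checking where it meets the axes: the x-axis gridline crossings are at x ∈ {-1, 0}; one y-axis crossing is at y = 0.
3. The integer polynomial consistent with all of this is the stated p.

x*y^2 + y^3 - 3*x^2 + 3*y^2 - 3*x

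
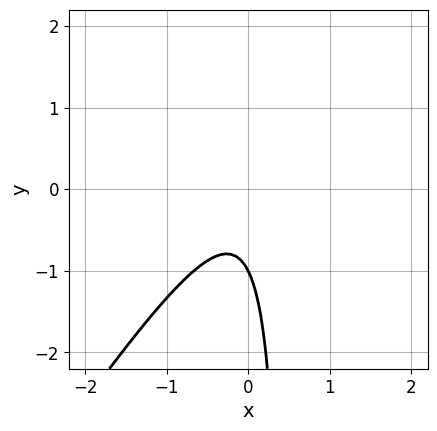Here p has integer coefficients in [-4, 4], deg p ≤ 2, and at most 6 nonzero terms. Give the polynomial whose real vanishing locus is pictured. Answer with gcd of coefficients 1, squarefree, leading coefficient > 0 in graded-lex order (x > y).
3*x^2 - 2*x*y + y + 1

deg p = 2. A generic line meets the curve in up to 2 points.
From the axis intercepts and sections: no x-intercept at any integer in the box; it crosses the y-axis at the gridline y = -1.
Together with the visible shape, these determine p as stated.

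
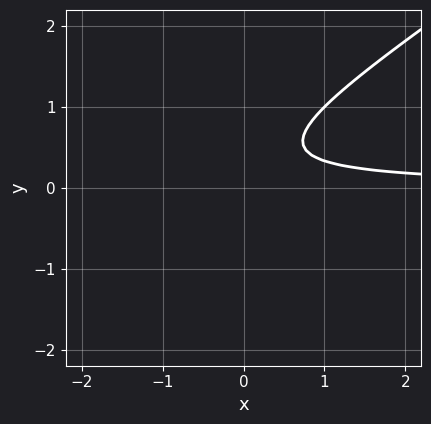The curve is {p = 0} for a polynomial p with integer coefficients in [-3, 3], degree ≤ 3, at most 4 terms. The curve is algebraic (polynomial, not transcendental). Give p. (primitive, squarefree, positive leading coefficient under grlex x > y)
2*x*y - 3*y^2 + 2*y - 1

deg p = 2. No degree-1 curve has this shape.
Against the integer gridlines: the curve avoids every integer x-axis point in the box; the curve avoids every integer y-axis point in the box.
These observations pin down the coefficients.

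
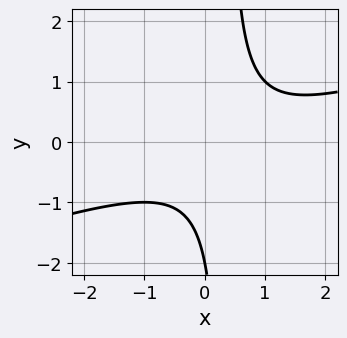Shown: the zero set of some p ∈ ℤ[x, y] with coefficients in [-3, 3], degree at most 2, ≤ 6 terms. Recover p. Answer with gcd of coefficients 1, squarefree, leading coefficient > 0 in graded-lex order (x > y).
x^2 - 3*x*y - x + y + 2

1. The degree is 2 — no degree-1 curve has this shape.
2. Reading off the gridlines: it crosses the y-axis at the gridline y = -2; it misses every integer gridline on the x-axis.
3. Putting this together gives p.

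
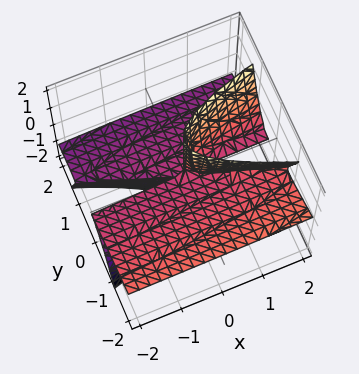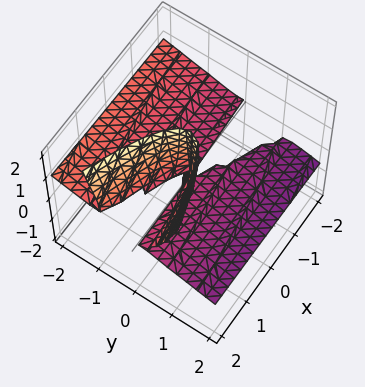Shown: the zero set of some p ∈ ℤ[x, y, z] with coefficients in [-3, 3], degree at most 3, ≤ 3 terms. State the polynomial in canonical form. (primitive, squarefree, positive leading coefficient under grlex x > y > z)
1. deg p = 3. A generic line meets the surface in up to 3 points.
2. From the axis intercepts and sections: the visible x-axis segment lies entirely on the surface; it crosses the y-axis at the gridline y = 0; every point of the z-axis in the box is on the surface.
3. Putting this together gives p.

x*z^2 - y^3 - 3*y^2*z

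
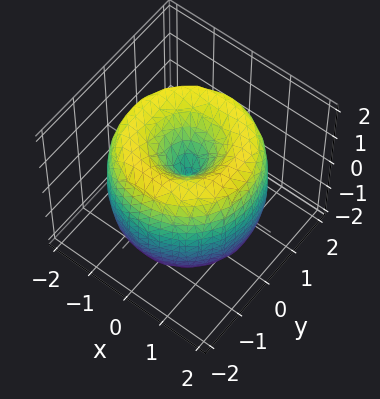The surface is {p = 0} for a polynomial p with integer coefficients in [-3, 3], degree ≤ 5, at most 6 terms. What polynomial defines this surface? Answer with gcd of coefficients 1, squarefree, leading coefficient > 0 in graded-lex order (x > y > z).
First, degree: a generic line meets the surface in up to 4 points, so deg p = 4.
Then, symmetries: rotational symmetry about the z-axis ⇒ p depends on x, y only through x² + y².
Next, from the axis intercepts and sections: a circular section at z = -1 has radius between 0 and 1; it meets the x-axis at x = 0 (among the integer gridlines); one z-axis crossing is at z = 0; it meets the y-axis at y = 0 (among the integer gridlines).
Finally, putting this together gives p.

x^4 + 2*x^2*y^2 + y^4 - 3*x^2 - 3*y^2 + z^2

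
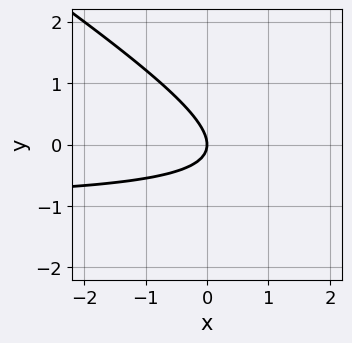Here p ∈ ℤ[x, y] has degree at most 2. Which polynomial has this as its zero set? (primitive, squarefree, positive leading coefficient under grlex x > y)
2*x*y + 3*y^2 + 2*x

1. Degree: no degree-1 curve has this shape, so deg p = 2.
2. Against the integer gridlines: one y-axis crossing is at y = 0; it crosses the x-axis at the gridline x = 0.
3. Putting this together gives p.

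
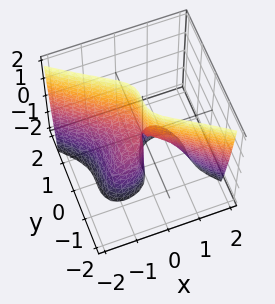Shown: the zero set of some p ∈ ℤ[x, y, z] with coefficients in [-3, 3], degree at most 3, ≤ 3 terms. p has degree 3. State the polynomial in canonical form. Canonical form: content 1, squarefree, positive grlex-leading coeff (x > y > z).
The degree is 3 — the shape is more complex than any degree-2 surface.
Checking where it meets the axes: it crosses the y-axis at the gridline y = 0; the visible z-axis segment lies entirely on the surface; it meets the x-axis at x = 0 (among the integer gridlines).
Matching integer coefficients to the picture gives p.

x^3 + 2*y^3 + x*z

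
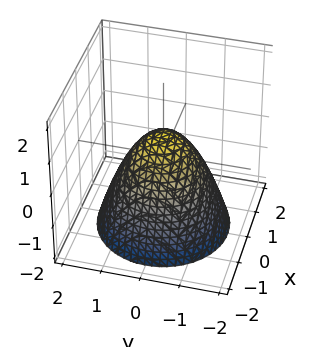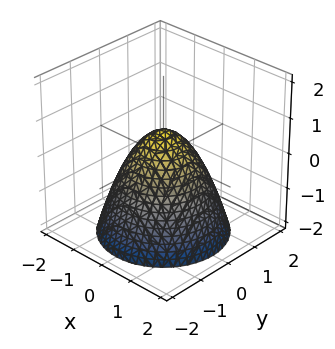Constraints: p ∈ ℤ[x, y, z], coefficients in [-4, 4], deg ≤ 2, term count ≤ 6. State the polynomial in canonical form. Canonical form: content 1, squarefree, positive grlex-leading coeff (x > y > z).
1. deg p = 2. A generic line meets the surface in up to 2 points.
2. By symmetry, every cross-section ⟂ z is a circle, so x, y appear only via x² + y².
3. Observable constraints: a circular section at z = -2 has radius between 1 and 2.
4. The integer polynomial consistent with all of this is the stated p.

3*x^2 + 3*y^2 + 3*z - 2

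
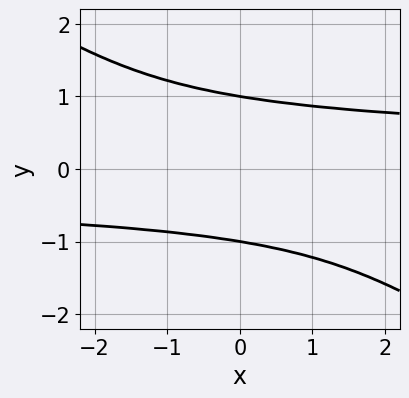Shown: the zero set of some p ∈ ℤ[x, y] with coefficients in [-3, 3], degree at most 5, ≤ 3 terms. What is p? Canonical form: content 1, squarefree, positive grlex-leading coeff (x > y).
2*x*y^3 + 3*y^4 - 3

(a) The degree is 4 — the shape is more complex than any degree-3 curve.
(b) From the visible intercepts: the y-axis gridline crossings are at y ∈ {-1, 1}; the curve avoids every integer x-axis point in the box.
(c) Fitting integer coefficients to these (and the overall shape) gives p.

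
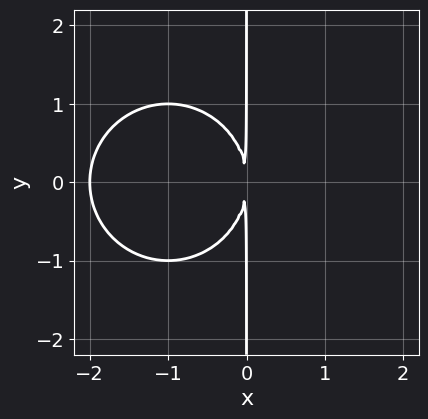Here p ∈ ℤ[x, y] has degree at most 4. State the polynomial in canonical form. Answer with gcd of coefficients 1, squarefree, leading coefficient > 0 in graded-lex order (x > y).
x^3 + x*y^2 + 2*x^2

The degree is 3 — no degree-2 curve has this shape.
Symmetries: the y ↦ −y reflection is a symmetry, so y appears only in even powers.
Reading off the gridlines: the visible y-axis segment lies entirely on the curve; it meets the x-axis at x = -2 (among the integer gridlines).
Matching integer coefficients to the picture gives p.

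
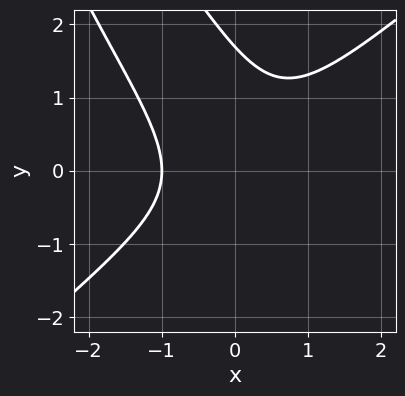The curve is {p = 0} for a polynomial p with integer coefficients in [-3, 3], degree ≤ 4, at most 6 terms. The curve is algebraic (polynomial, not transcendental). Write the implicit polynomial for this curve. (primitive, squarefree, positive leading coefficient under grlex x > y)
First, the degree is 3 — no degree-2 curve has this shape.
Then, reading off the gridlines: one x-axis crossing is at x = -1.
Finally, matching integer coefficients to the picture gives p.

2*x^3 - 2*x*y^2 - y^3 + y^2 + 2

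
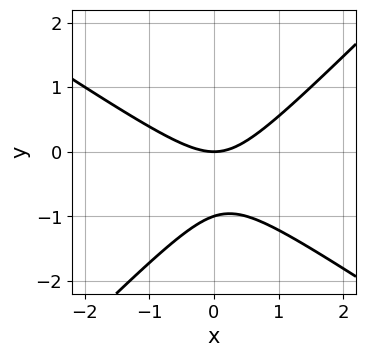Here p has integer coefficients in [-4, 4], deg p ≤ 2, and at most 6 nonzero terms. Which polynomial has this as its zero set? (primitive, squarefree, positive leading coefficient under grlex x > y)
(a) The degree is 2 — the shape is more complex than any degree-1 curve.
(b) Observable constraints: the y-axis gridline crossings are at y ∈ {-1, 0}; one x-axis crossing is at x = 0.
(c) Matching integer coefficients to the picture gives p.

2*x^2 + x*y - 3*y^2 - 3*y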